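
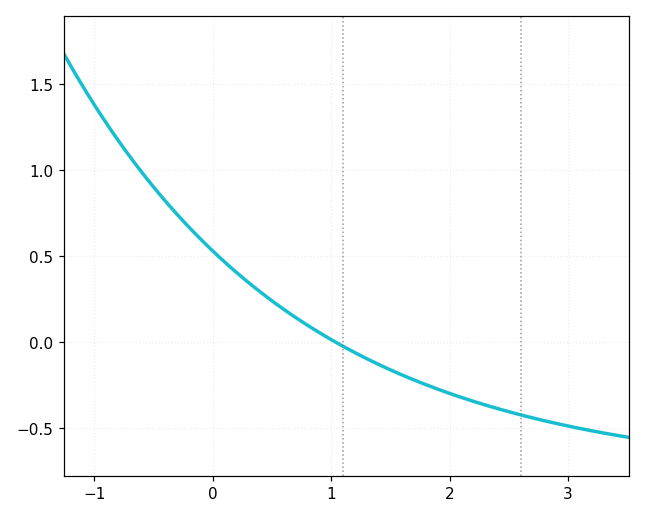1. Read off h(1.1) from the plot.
-0.024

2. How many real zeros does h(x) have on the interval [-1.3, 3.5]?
1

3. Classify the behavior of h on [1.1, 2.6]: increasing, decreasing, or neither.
decreasing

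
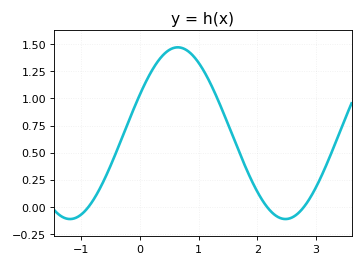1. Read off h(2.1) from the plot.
0.06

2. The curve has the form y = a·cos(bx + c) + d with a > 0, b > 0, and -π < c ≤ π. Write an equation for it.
y = 0.79cos(1.7x - 1.1) + 0.68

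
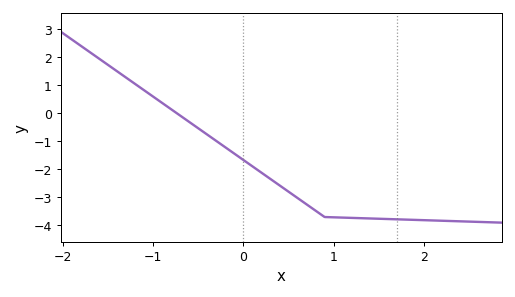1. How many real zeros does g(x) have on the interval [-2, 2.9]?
1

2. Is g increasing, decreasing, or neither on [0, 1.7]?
decreasing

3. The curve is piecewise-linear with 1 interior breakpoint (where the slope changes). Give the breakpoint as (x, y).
(0.9, -3.7)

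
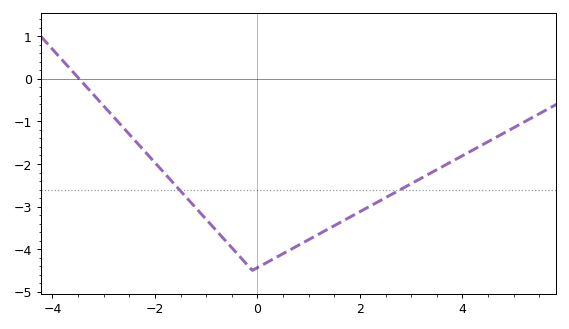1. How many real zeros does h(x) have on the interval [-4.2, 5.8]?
1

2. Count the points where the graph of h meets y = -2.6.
2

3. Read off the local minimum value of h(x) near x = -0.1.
-4.5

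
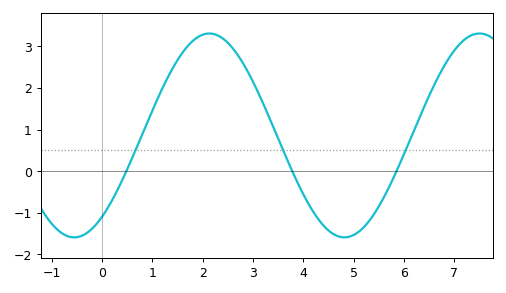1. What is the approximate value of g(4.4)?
-1.31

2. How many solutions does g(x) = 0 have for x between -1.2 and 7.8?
3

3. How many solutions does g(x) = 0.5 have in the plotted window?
3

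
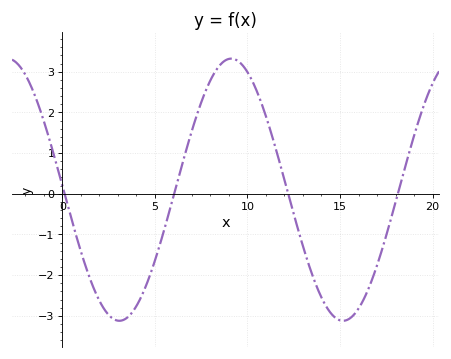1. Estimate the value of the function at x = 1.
-1.4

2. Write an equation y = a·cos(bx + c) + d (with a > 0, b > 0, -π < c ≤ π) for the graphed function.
y = 3.22cos(0.52x + 1.5) + 0.1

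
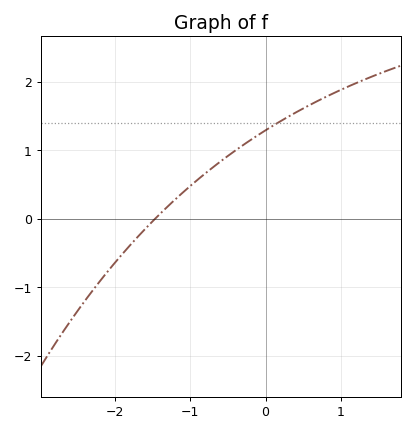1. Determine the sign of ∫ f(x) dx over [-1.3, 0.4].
positive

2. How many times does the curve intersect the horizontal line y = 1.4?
1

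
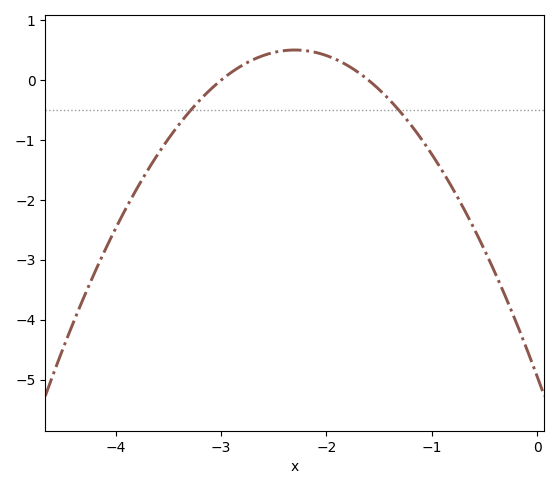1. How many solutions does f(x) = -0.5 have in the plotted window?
2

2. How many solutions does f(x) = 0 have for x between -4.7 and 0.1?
2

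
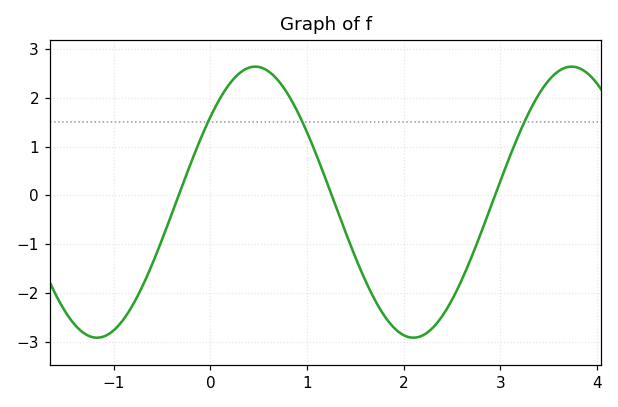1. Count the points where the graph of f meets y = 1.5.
3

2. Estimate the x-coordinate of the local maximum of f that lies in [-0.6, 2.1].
0.5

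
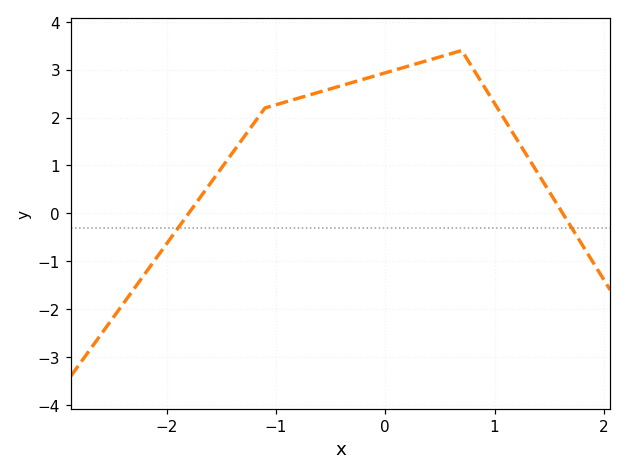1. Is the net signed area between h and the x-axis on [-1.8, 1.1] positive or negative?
positive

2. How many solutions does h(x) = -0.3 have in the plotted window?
2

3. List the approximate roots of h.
-1.8, 1.62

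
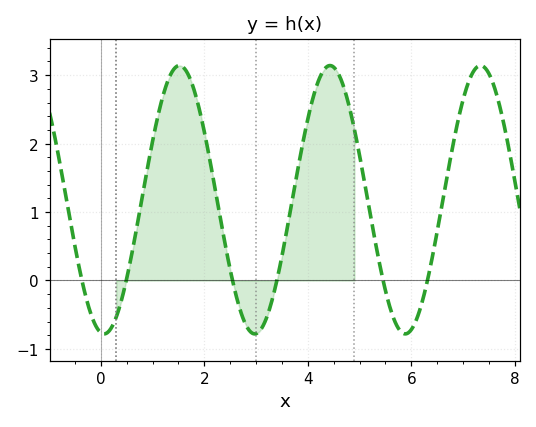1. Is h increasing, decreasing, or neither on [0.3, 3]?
neither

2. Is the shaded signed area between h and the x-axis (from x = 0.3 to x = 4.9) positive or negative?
positive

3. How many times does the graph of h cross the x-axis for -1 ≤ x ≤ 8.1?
6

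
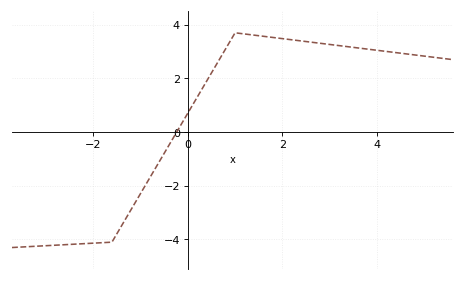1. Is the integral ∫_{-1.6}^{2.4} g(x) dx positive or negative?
positive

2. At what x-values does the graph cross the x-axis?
-0.2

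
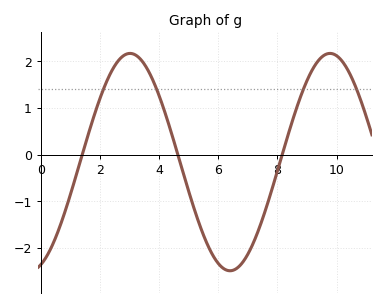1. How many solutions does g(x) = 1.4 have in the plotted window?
4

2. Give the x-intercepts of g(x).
1.4, 4.6, 8.2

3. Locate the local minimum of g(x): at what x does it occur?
6.4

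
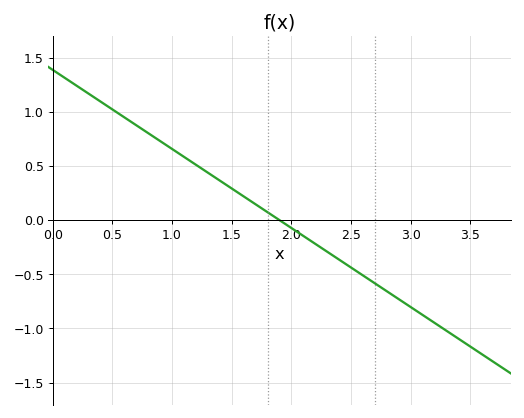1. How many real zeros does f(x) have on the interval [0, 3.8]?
1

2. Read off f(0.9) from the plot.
0.73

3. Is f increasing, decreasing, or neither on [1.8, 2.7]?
decreasing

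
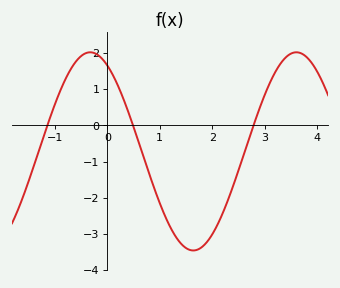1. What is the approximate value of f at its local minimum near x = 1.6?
-3.5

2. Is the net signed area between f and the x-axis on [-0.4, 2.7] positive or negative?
negative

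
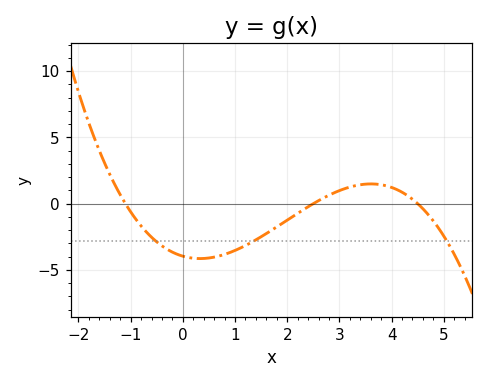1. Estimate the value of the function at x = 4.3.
0.622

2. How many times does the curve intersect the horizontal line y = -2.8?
3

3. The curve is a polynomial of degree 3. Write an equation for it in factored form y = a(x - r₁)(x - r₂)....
y = -0.32(x + 1.1)(x - 2.5)(x - 4.5)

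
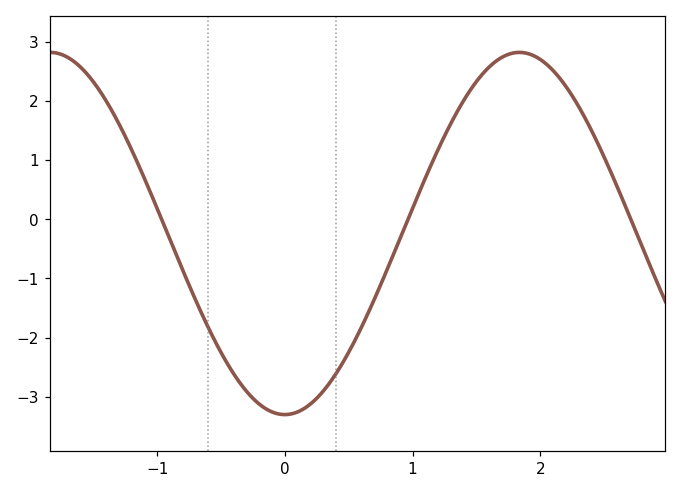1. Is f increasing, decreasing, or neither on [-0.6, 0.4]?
neither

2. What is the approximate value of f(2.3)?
1.9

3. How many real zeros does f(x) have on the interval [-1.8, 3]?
3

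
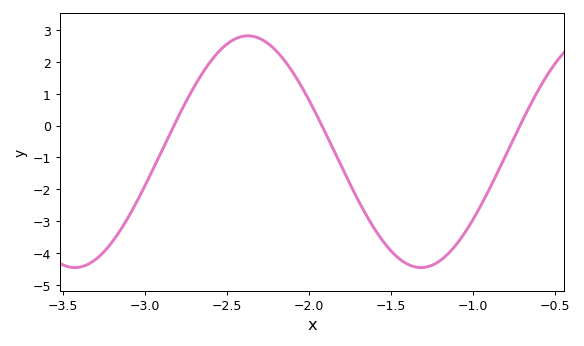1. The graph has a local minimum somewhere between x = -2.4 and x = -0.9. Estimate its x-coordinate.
-1.3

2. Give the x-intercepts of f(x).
-2.8, -1.9, -0.7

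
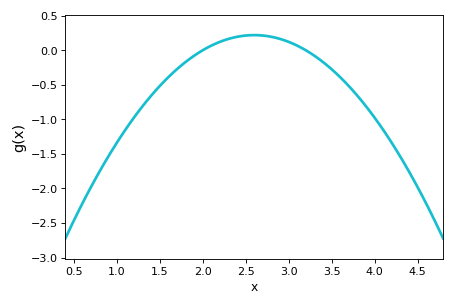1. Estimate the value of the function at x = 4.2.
-1.35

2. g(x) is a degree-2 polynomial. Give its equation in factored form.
y = -0.61(x - 2)(x - 3.2)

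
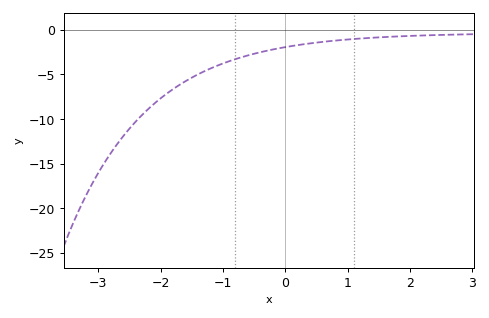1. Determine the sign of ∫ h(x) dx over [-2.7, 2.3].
negative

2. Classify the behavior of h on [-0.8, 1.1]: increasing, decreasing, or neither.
increasing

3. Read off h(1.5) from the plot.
-1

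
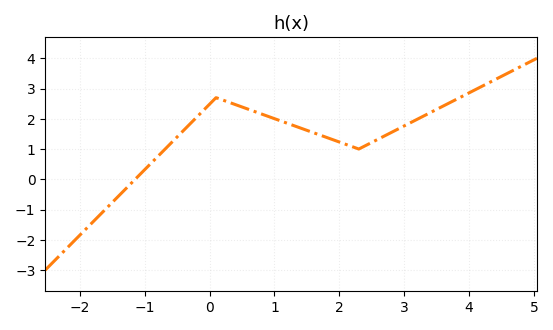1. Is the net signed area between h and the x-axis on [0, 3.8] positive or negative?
positive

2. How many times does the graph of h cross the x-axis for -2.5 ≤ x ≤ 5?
1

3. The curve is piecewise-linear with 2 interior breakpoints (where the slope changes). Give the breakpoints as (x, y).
(0.1, 2.7); (2.3, 1)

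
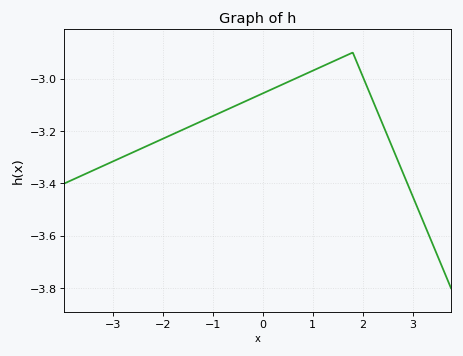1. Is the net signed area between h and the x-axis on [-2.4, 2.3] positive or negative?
negative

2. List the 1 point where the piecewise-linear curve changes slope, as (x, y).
(1.8, -2.9)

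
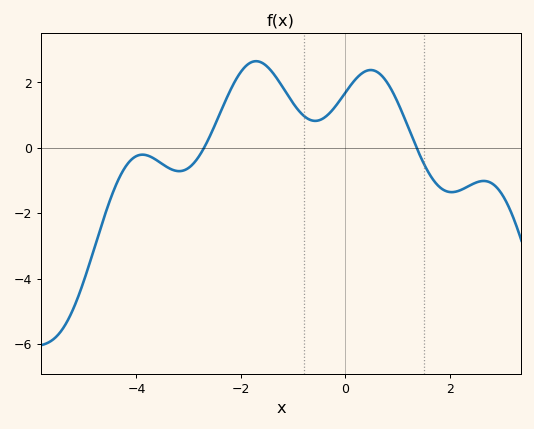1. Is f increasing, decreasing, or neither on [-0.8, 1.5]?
neither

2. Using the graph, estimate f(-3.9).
-0.212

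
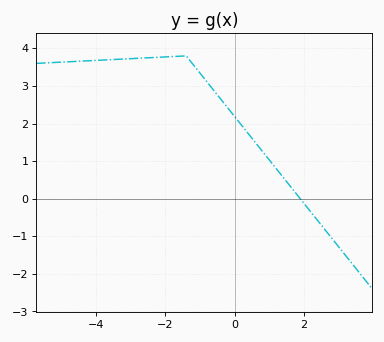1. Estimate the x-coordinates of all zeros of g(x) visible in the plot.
1.8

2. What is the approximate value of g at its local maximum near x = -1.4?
3.8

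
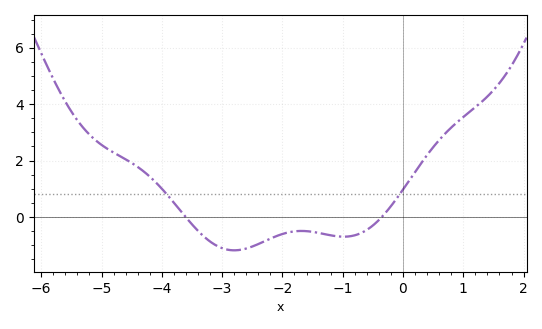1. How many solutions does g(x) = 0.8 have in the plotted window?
2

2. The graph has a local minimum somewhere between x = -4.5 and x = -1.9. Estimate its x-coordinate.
-2.8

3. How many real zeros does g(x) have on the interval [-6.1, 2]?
2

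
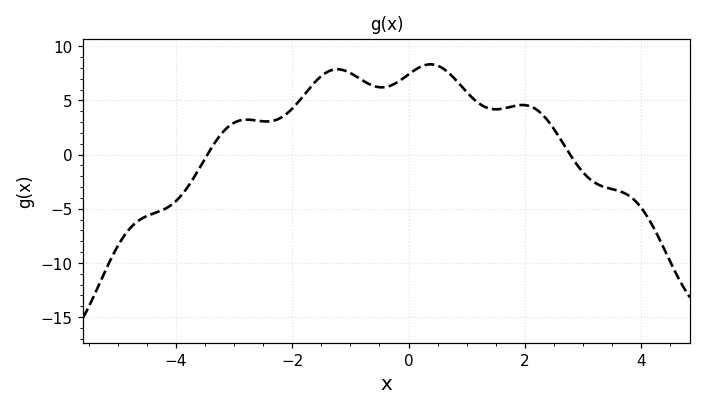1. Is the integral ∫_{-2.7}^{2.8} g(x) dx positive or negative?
positive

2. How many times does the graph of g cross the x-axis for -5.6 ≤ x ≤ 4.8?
2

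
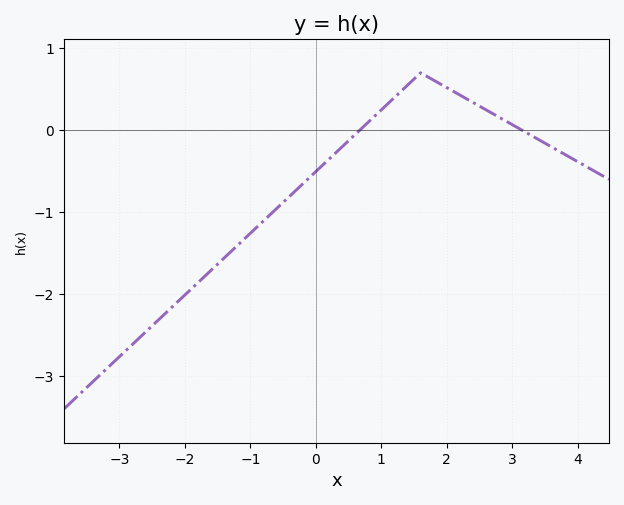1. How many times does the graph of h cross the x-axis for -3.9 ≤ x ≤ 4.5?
2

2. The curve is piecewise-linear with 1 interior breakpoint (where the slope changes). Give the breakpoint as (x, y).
(1.6, 0.7)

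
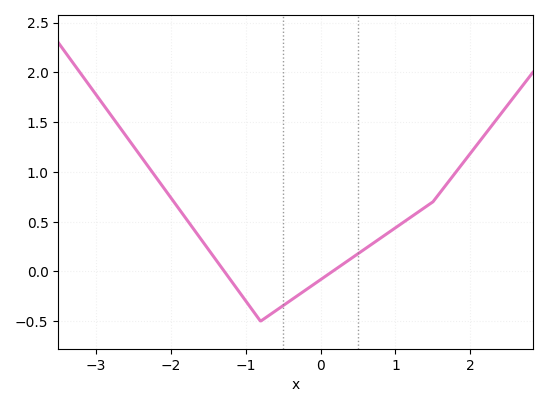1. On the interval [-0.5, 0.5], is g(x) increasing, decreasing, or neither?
increasing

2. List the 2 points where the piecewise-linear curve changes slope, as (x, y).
(-0.8, -0.5); (1.5, 0.7)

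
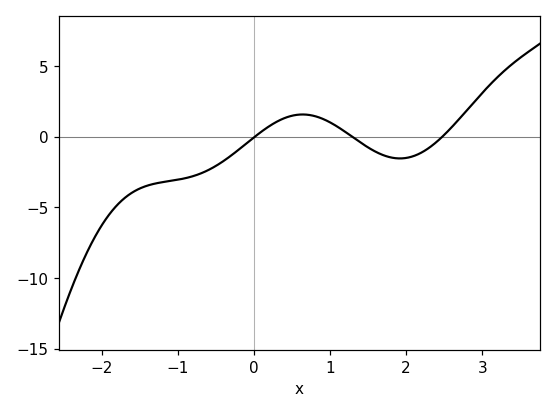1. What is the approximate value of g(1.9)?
-1.5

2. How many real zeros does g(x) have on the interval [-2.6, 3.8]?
3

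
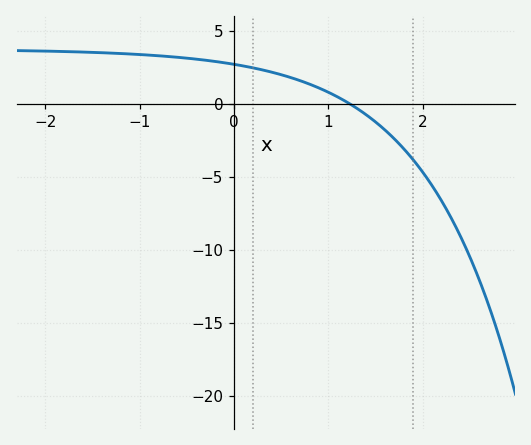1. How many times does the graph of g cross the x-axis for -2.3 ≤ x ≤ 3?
1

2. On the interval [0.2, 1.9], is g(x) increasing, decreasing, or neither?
decreasing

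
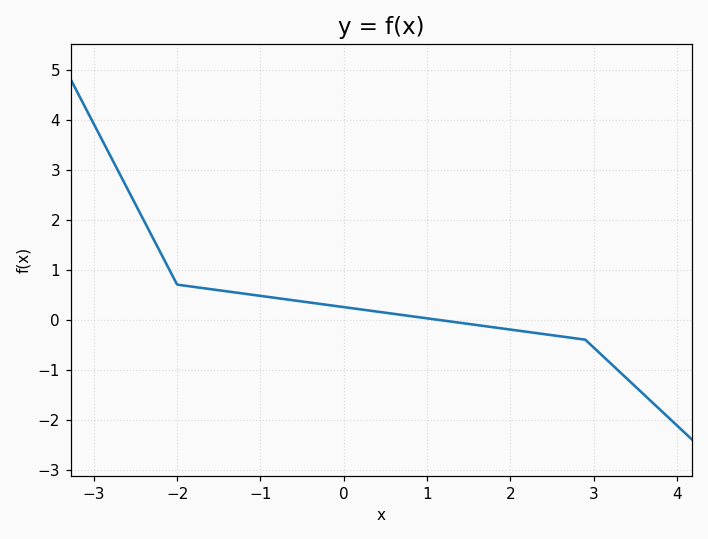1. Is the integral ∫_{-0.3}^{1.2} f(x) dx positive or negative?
positive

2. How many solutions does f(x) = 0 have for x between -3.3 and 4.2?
1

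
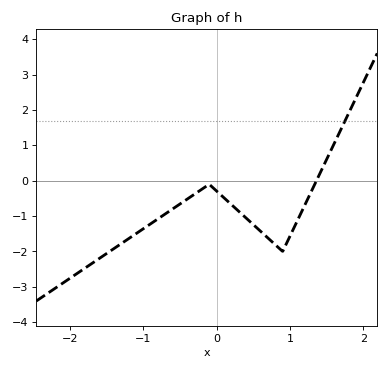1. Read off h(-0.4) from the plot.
-0.521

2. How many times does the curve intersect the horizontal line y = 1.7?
1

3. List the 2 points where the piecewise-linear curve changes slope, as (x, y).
(-0.1, -0.1); (0.9, -2)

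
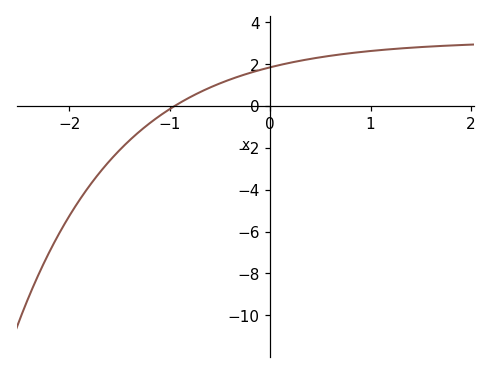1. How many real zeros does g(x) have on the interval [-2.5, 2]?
1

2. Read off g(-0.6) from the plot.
0.8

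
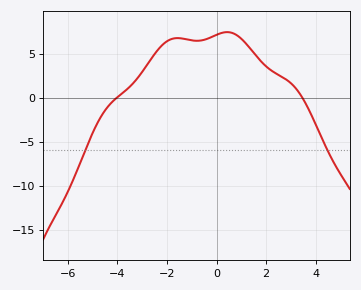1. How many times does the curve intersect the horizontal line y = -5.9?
2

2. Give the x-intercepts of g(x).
-4.02, 3.46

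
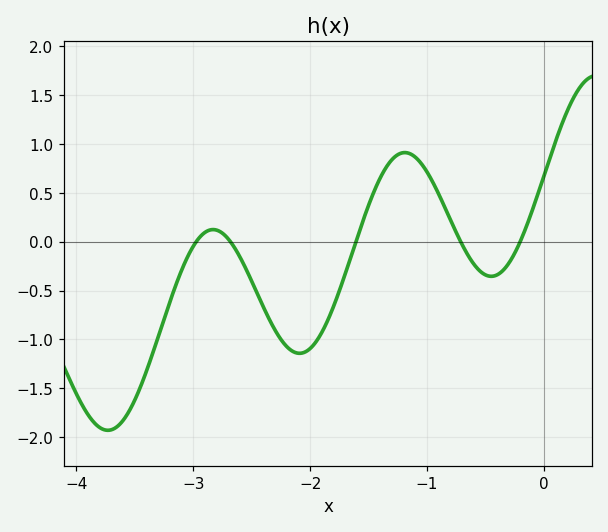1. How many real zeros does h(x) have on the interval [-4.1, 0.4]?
5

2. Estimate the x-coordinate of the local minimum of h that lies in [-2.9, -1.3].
-2.09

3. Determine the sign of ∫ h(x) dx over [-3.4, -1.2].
negative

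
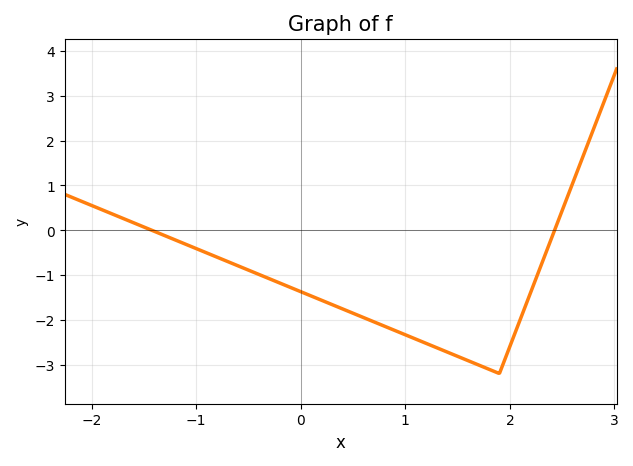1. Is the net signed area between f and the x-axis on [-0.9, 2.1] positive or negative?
negative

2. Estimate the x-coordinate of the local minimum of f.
1.9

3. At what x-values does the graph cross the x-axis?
-1.42, 2.43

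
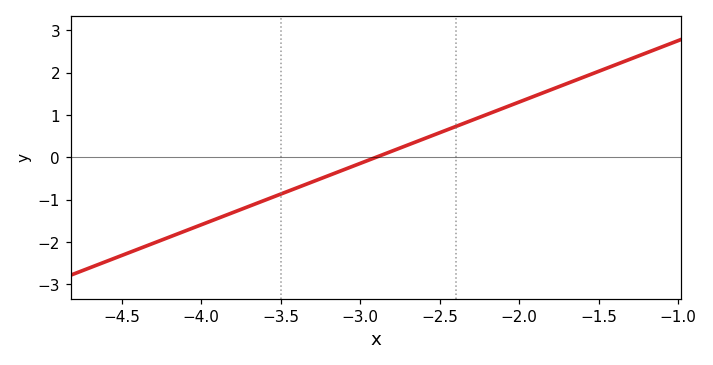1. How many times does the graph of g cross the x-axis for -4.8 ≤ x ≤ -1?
1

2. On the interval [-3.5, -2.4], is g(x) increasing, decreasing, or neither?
increasing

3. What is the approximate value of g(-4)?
-1.59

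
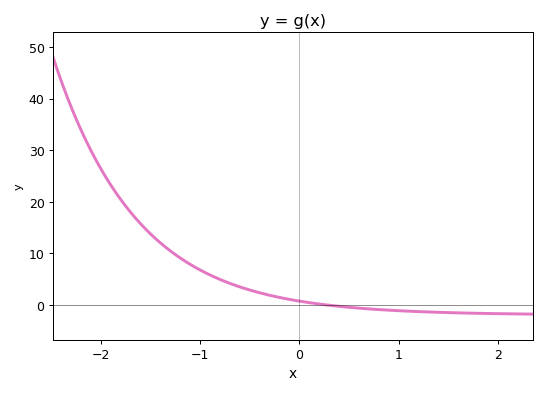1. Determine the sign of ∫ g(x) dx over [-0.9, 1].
positive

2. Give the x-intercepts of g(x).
0.3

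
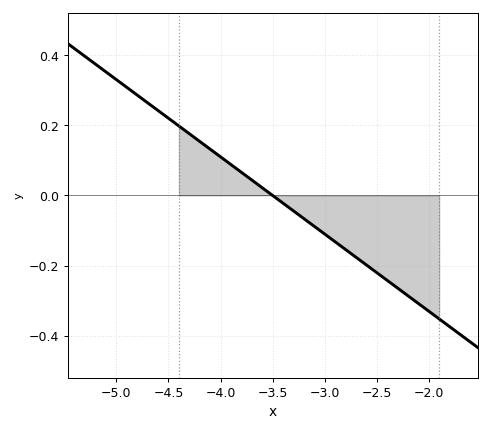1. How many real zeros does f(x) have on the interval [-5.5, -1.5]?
1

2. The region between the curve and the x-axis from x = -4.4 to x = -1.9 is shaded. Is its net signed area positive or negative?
negative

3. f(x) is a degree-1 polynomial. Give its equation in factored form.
y = -0.22(x + 3.5)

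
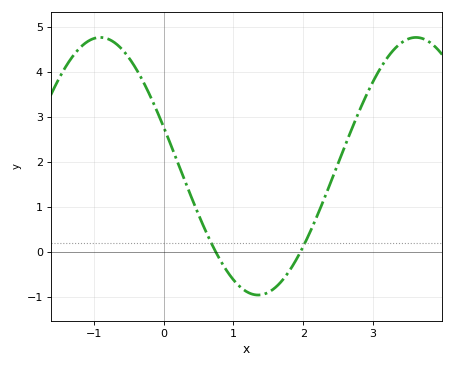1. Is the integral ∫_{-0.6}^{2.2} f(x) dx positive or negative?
positive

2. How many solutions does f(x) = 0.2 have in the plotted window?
2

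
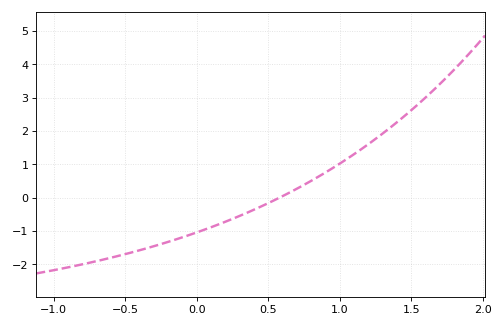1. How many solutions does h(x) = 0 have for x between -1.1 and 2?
1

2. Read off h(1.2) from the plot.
1.6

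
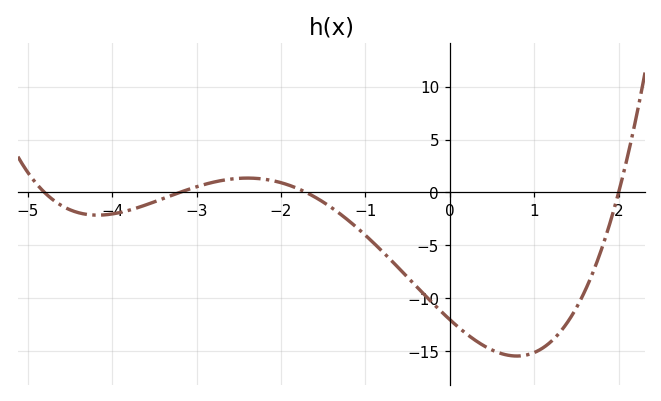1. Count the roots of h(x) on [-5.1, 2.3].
4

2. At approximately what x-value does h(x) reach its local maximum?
-2.4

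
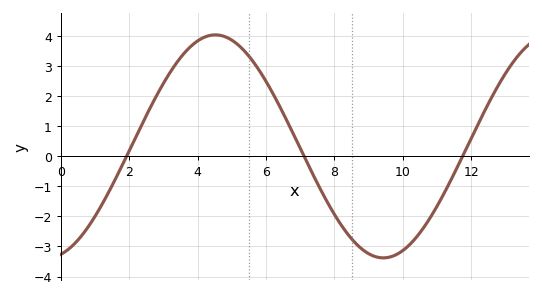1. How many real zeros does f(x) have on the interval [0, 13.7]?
3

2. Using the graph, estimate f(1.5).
-0.982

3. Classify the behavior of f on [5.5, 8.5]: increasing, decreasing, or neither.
decreasing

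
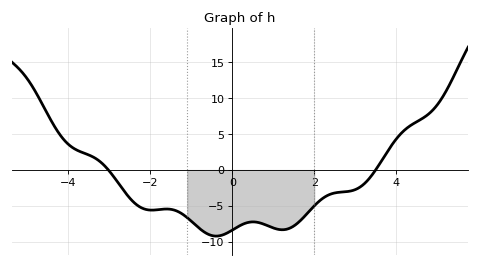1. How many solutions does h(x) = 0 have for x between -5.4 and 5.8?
2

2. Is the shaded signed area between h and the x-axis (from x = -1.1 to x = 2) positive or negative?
negative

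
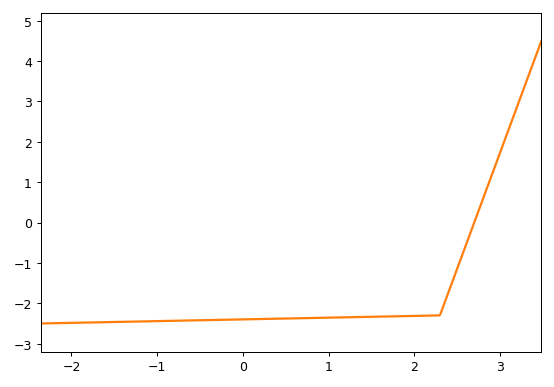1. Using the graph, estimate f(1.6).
-2.3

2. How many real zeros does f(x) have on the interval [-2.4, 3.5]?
1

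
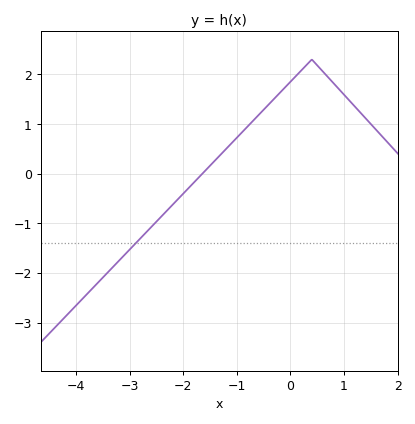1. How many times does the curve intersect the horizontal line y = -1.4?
1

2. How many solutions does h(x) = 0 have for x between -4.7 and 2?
1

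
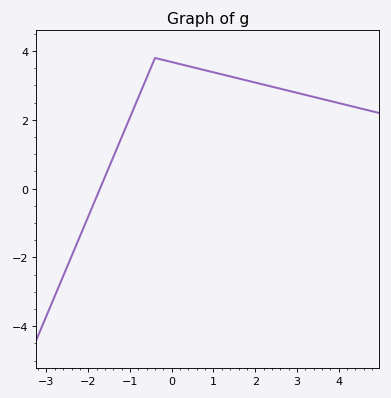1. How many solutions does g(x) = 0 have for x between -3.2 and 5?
1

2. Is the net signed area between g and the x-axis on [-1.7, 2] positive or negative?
positive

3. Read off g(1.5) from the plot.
3.2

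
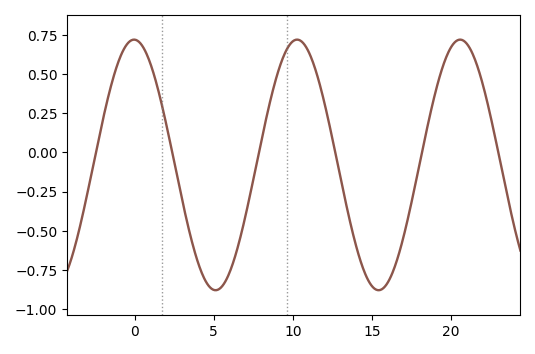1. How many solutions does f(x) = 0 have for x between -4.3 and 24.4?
6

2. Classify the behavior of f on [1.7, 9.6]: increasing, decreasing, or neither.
neither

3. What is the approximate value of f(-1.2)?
0.526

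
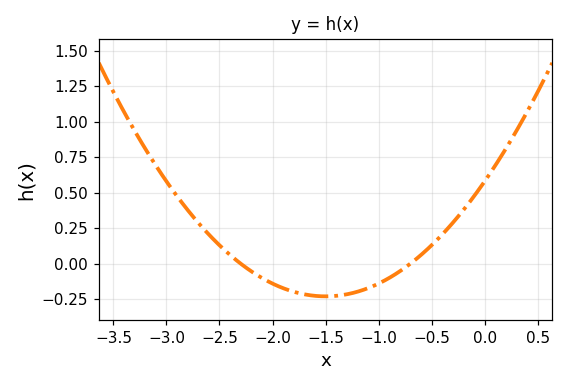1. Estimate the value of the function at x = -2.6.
0.205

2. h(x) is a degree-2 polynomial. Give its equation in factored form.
y = 0.36(x + 2.3)(x + 0.7)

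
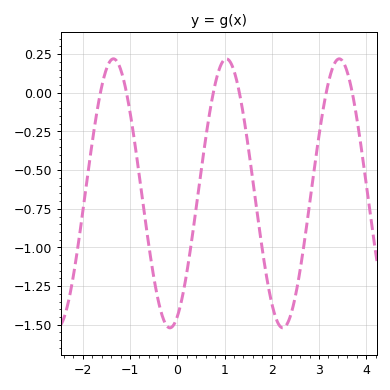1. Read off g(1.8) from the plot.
-1.02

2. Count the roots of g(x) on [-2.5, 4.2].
6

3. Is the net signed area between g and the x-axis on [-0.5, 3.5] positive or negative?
negative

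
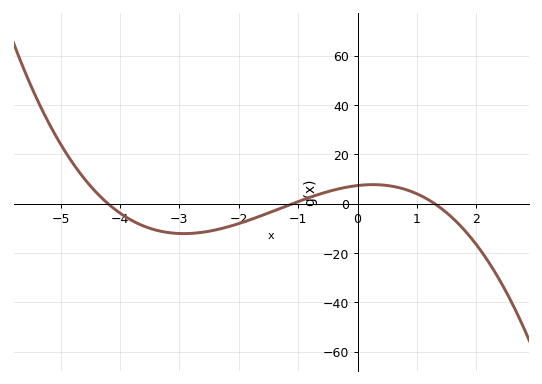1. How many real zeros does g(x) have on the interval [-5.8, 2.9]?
3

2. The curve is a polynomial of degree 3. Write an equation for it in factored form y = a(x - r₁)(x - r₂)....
y = -1.23(x + 4.2)(x + 1.1)(x - 1.3)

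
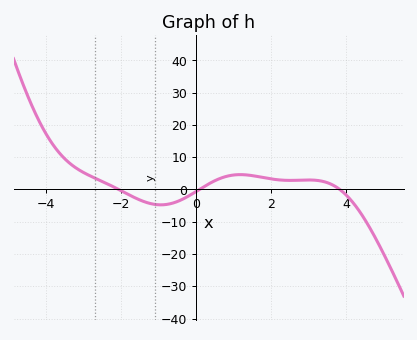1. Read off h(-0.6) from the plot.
-4.16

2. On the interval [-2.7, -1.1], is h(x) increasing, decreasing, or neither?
decreasing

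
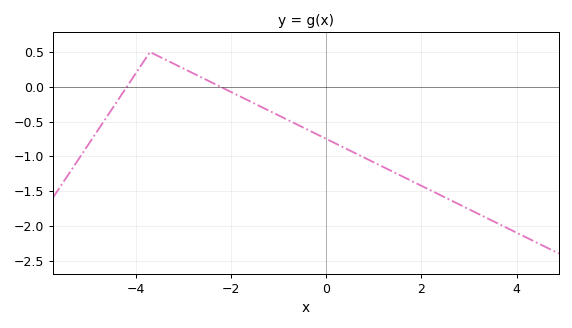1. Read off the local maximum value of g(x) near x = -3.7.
0.5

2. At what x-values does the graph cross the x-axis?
-4.2, -2.2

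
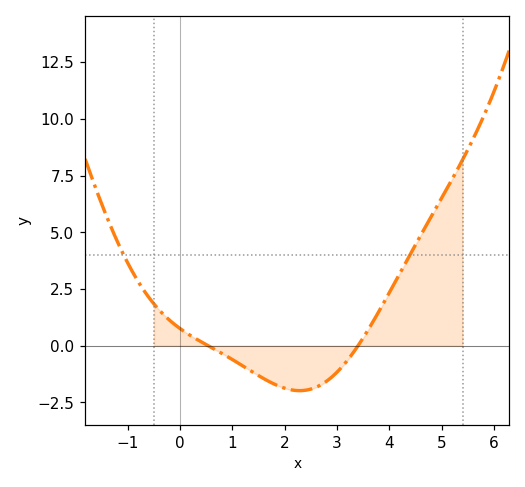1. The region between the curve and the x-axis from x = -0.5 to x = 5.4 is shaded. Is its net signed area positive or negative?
positive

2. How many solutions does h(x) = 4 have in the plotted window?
2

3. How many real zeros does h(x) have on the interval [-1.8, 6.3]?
2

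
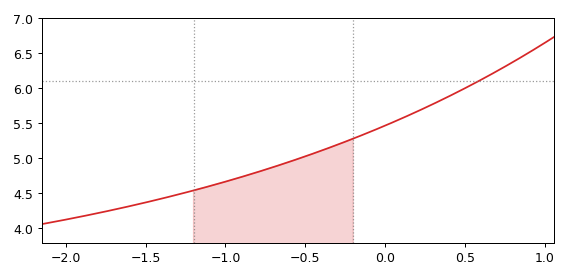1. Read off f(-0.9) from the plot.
4.75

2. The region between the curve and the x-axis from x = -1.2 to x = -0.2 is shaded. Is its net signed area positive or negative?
positive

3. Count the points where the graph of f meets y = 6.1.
1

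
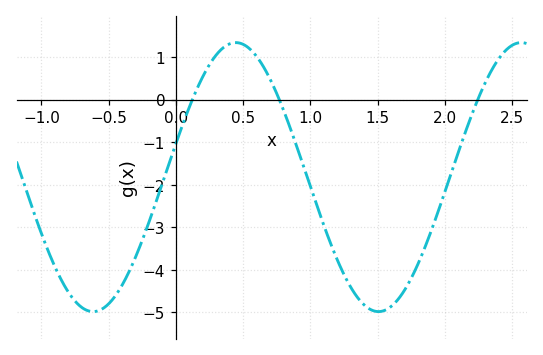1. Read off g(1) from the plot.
-2.04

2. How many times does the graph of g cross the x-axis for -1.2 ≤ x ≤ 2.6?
3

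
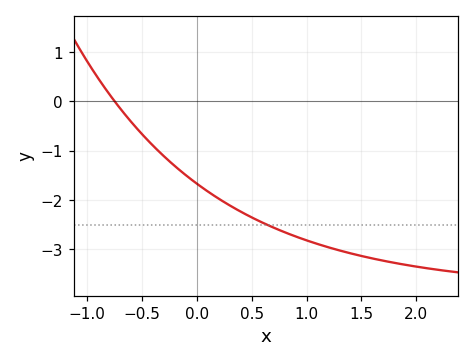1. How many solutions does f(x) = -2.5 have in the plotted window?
1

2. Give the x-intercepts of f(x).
-0.75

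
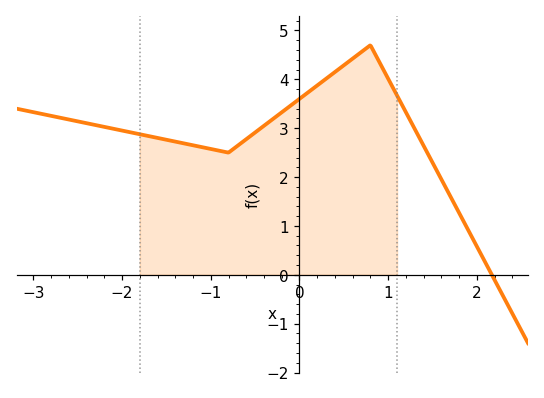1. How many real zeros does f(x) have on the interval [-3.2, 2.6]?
1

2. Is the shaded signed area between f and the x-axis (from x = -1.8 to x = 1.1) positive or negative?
positive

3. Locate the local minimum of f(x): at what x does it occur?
-0.8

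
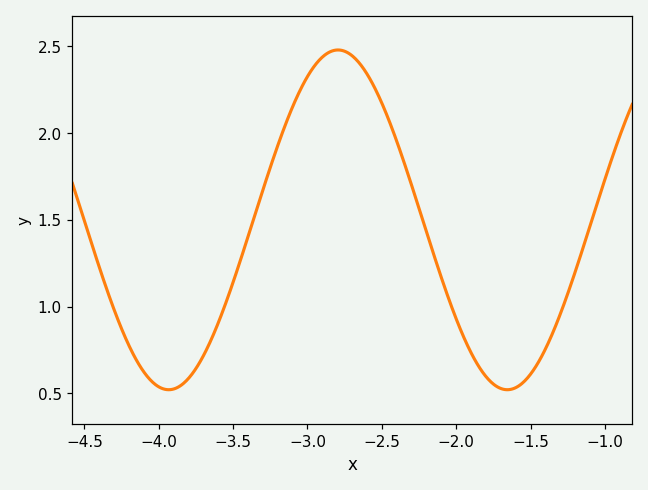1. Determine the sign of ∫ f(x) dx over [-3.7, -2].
positive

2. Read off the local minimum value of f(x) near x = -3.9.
0.5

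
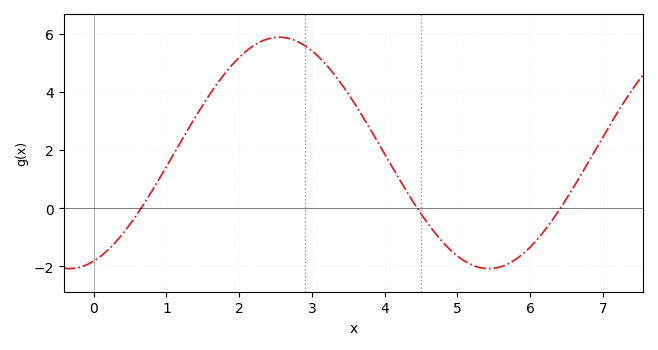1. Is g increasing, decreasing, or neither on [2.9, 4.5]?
decreasing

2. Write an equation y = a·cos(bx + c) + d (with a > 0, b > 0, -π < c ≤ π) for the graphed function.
y = 3.98cos(1.1x - 2.8) + 1.9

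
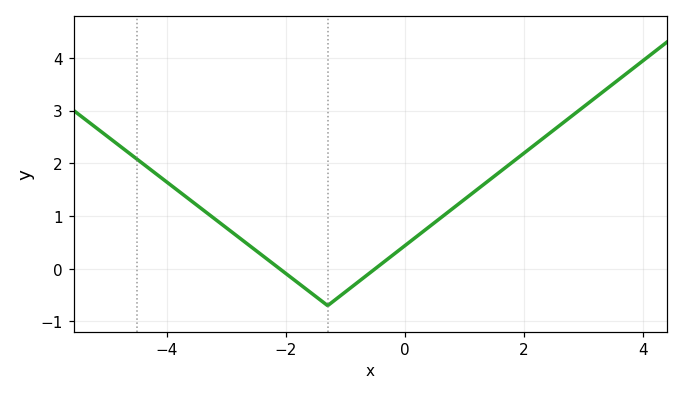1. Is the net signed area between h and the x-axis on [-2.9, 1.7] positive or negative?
positive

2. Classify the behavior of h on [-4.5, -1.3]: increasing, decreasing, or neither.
decreasing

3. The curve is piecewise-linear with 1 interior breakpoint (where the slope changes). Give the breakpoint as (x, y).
(-1.3, -0.7)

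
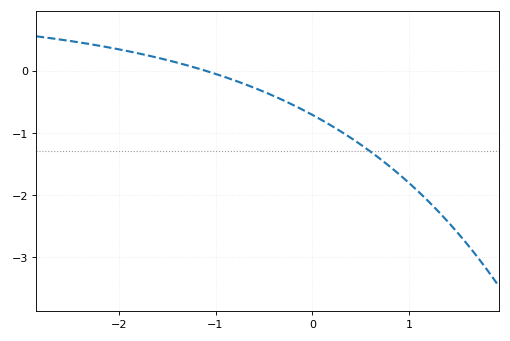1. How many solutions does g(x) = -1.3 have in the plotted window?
1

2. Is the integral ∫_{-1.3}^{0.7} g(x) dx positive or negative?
negative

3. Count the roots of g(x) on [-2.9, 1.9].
1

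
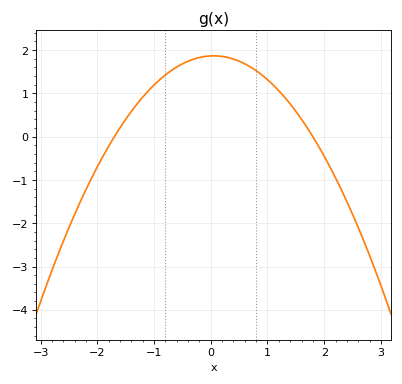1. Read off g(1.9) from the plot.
-0.2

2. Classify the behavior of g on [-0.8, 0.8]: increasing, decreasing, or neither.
neither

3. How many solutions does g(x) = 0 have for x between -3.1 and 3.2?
2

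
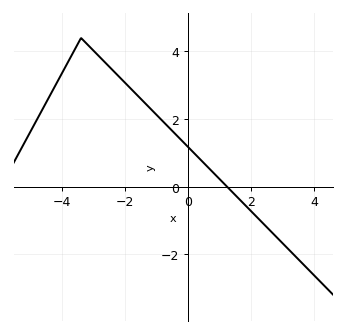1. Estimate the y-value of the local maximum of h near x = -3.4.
4.4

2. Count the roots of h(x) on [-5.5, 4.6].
1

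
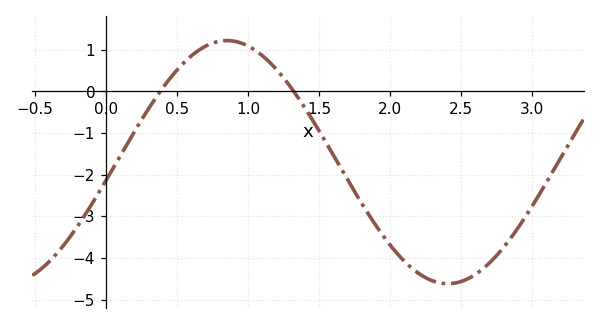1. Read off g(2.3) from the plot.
-4.55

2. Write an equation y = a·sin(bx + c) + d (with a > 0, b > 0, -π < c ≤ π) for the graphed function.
y = 2.92sin(2.02x - 0.152) - 1.7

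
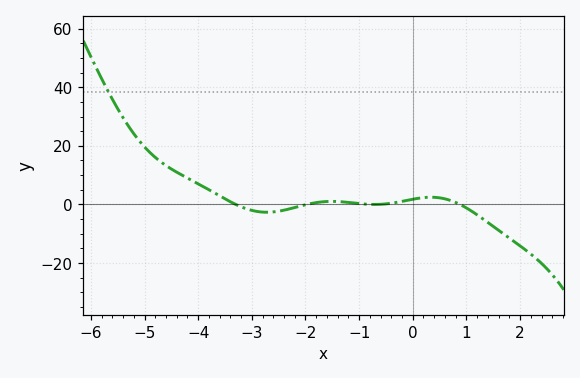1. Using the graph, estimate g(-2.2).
-2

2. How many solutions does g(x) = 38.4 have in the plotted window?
1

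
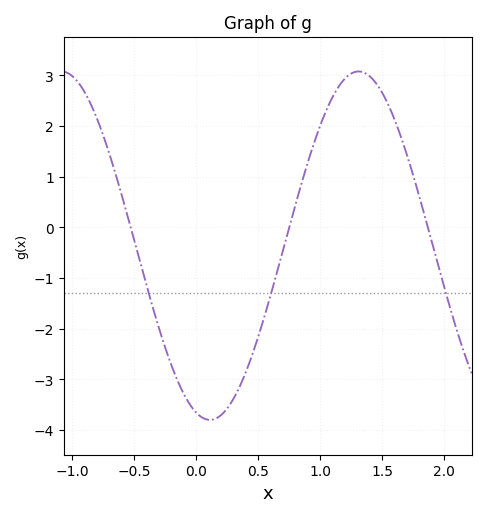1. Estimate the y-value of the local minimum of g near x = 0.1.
-3.8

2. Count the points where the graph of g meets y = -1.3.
3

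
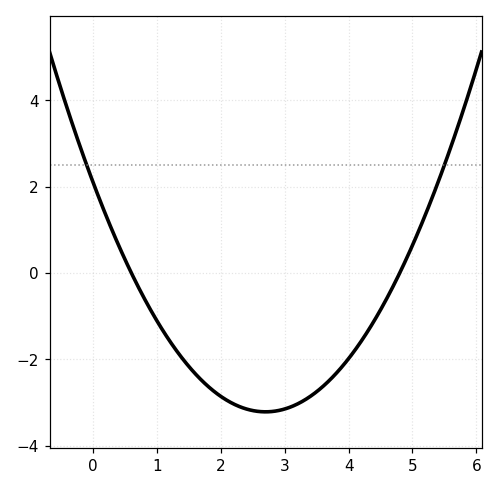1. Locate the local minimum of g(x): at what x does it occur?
2.7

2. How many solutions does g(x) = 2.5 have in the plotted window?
2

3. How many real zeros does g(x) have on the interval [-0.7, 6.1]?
2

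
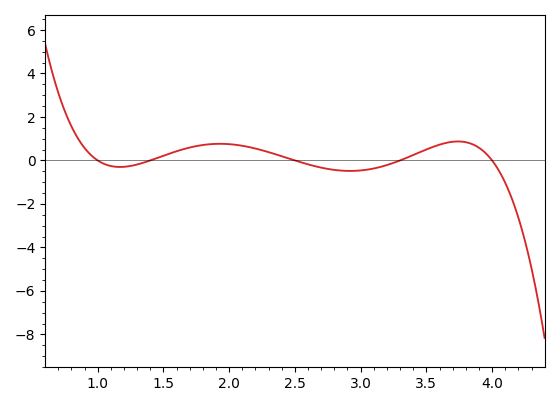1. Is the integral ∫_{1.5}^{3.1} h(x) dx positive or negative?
positive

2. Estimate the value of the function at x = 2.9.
-0.482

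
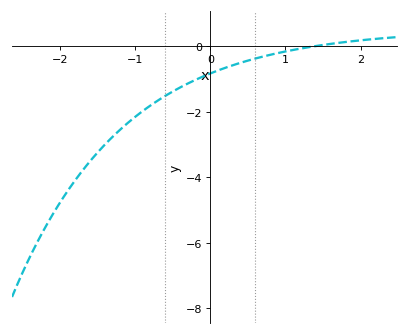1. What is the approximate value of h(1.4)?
0.005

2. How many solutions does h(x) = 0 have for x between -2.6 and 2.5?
1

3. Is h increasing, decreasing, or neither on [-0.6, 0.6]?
increasing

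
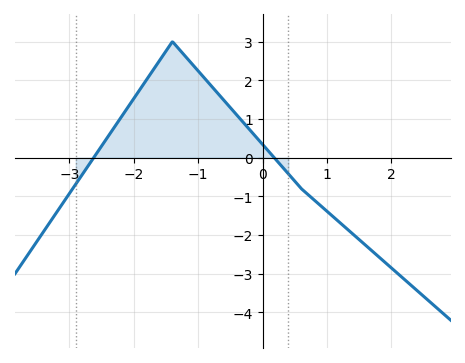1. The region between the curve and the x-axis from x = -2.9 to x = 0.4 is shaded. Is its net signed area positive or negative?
positive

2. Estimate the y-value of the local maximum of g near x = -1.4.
3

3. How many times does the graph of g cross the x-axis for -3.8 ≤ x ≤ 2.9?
2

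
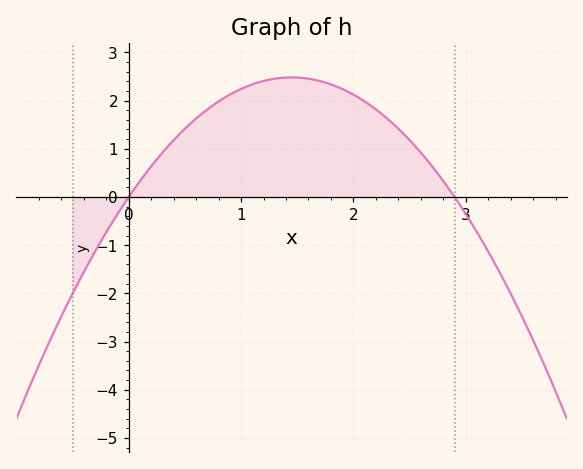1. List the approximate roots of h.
0, 2.9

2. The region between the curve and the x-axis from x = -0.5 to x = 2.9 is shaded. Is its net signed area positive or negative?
positive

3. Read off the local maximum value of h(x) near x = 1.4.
2.5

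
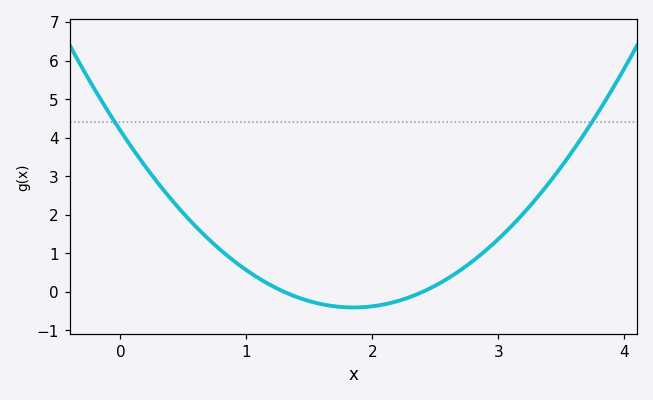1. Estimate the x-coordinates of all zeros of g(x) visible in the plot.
1.3, 2.4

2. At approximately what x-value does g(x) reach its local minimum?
1.85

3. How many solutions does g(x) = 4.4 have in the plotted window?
2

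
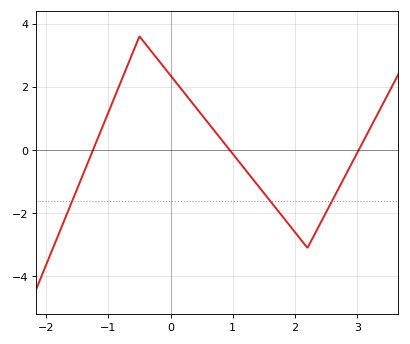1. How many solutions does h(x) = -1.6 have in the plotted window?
3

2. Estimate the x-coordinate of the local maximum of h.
-0.5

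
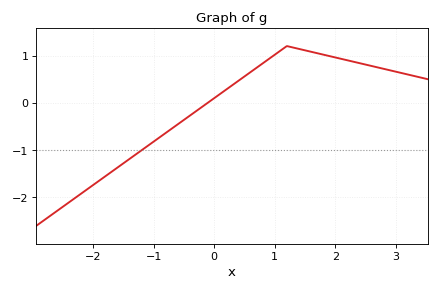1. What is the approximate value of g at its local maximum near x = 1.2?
1.2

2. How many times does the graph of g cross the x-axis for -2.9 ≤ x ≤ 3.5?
1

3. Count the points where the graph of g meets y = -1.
1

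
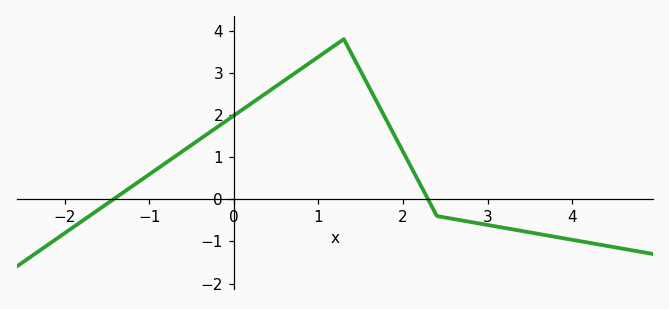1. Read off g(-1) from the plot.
0.589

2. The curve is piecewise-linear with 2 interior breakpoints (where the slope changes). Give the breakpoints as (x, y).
(1.3, 3.8); (2.4, -0.4)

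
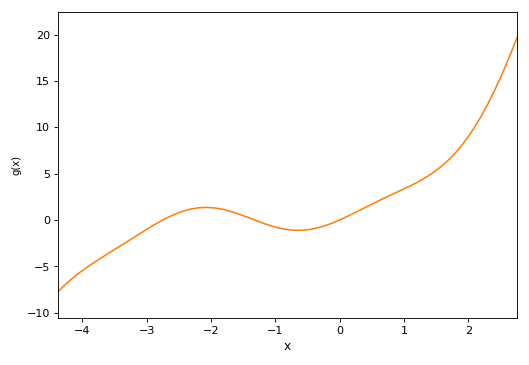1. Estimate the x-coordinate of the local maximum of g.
-2.08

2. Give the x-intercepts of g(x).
-2.75, -1.32, 0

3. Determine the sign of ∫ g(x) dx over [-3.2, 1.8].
positive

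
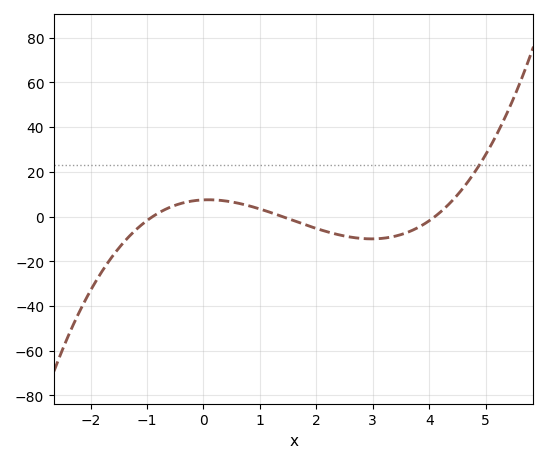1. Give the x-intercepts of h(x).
-0.9, 1.4, 4.1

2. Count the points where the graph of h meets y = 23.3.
1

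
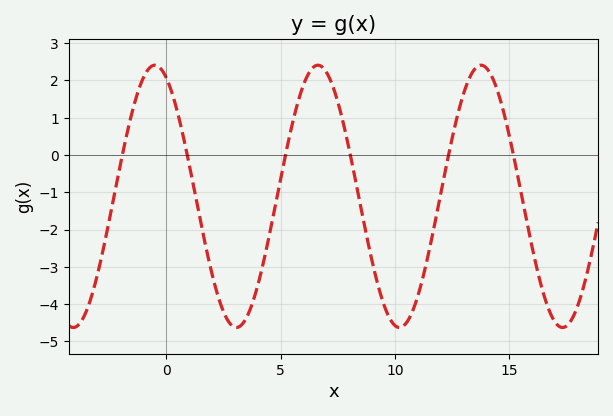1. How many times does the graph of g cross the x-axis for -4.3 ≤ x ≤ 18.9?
6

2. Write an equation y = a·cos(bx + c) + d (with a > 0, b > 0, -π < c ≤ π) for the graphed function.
y = 3.52cos(0.88x + 0.45) - 1.11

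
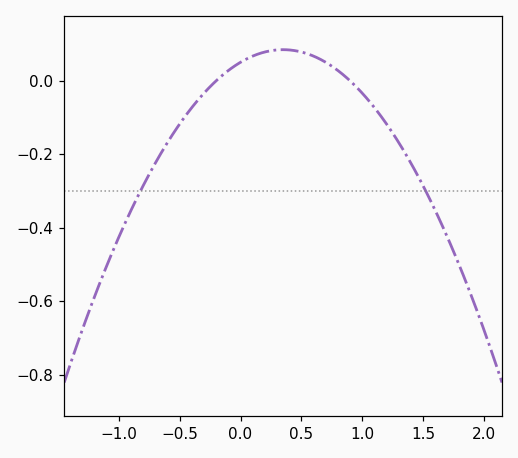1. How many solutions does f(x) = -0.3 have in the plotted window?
2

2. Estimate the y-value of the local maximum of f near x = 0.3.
0.08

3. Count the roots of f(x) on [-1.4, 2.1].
2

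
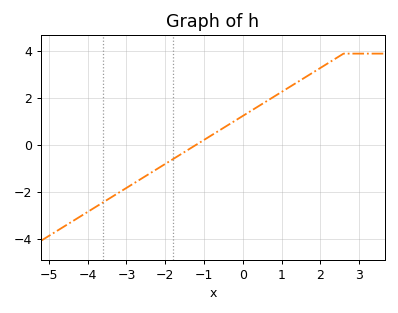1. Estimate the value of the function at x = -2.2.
-1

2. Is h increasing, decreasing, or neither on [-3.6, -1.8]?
increasing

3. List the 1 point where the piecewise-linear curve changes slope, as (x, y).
(2.6, 3.9)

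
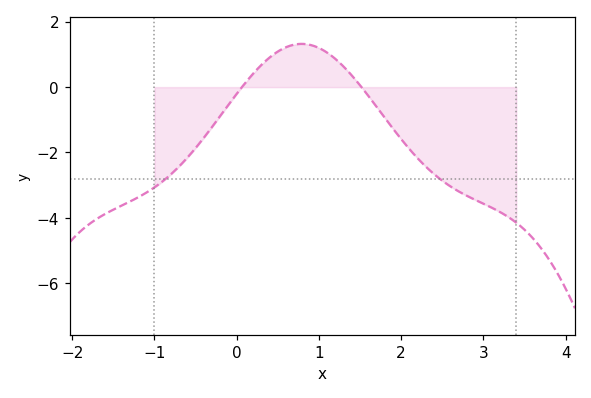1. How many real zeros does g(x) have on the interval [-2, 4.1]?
2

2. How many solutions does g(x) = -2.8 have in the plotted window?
2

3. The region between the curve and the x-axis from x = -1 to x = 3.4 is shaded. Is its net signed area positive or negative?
negative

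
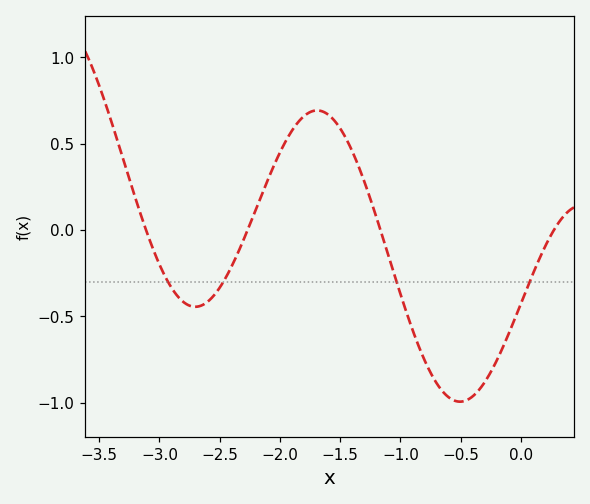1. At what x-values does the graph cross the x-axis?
-3.11, -2.27, -1.17, 0.273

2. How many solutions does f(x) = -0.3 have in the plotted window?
4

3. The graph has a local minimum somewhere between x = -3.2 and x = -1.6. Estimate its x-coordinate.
-2.7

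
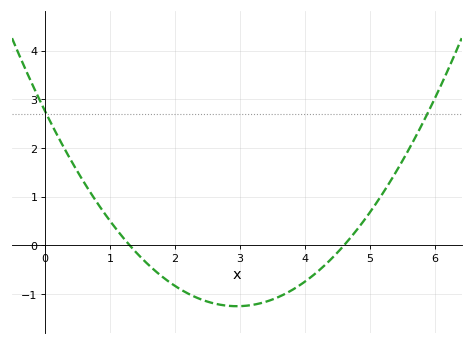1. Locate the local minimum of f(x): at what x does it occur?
3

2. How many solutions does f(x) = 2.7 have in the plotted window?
2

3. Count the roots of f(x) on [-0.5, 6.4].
2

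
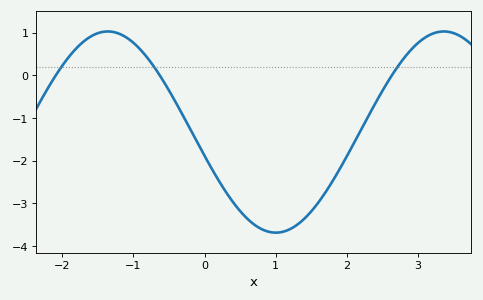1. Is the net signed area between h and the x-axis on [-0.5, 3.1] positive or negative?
negative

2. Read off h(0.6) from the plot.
-3.4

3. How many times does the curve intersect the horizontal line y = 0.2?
3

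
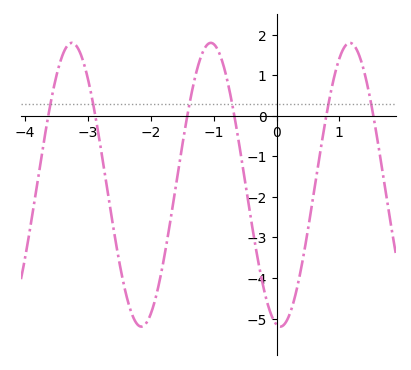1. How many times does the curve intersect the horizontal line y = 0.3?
6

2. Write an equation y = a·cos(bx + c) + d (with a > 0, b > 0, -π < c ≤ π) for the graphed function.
y = 3.5cos(2.8x + 3) - 1.7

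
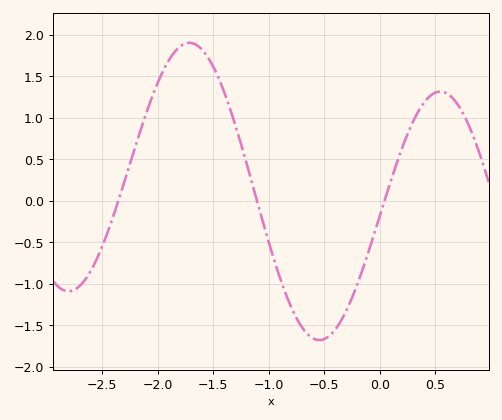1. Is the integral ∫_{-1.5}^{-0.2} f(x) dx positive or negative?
negative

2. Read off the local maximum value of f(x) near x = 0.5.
1.3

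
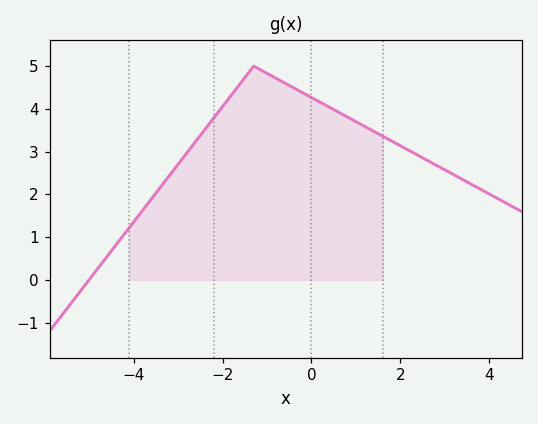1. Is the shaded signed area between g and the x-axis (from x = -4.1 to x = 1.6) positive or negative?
positive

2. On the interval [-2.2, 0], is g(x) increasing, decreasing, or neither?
neither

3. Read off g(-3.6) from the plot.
1.89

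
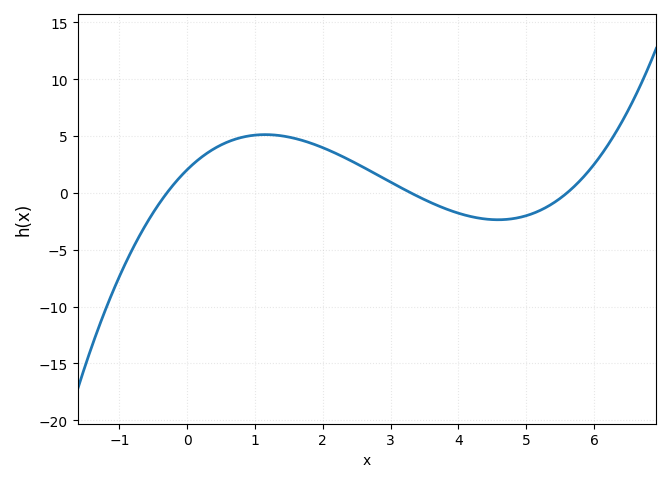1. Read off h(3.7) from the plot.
-1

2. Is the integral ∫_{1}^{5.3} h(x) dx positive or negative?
positive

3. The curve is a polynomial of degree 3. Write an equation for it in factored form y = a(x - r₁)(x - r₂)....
y = 0.37(x + 0.3)(x - 3.3)(x - 5.6)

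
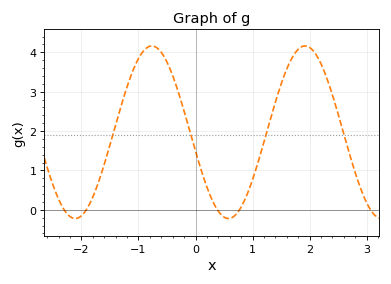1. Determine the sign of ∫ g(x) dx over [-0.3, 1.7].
positive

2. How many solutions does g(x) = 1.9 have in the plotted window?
4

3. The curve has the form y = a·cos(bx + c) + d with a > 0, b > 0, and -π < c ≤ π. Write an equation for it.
y = 2.19cos(2.3x + 1.8) + 1.97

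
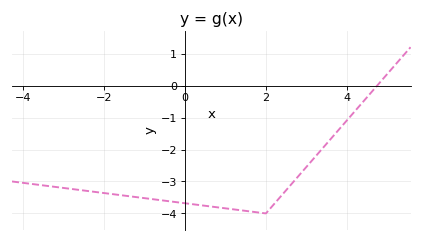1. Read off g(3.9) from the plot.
-1.2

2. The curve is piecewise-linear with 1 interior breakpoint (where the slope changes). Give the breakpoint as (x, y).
(2, -4)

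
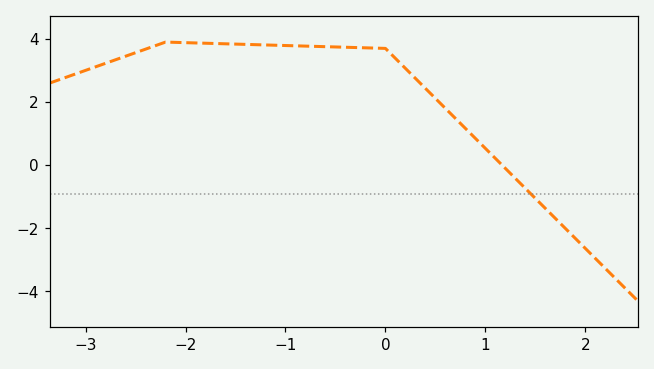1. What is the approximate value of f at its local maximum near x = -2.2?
3.9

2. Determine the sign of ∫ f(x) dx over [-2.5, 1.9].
positive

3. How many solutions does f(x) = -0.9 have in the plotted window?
1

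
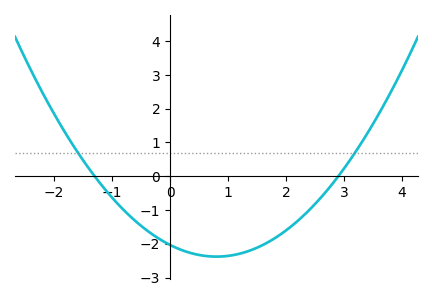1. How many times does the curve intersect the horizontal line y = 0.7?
2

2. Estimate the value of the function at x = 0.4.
-2.29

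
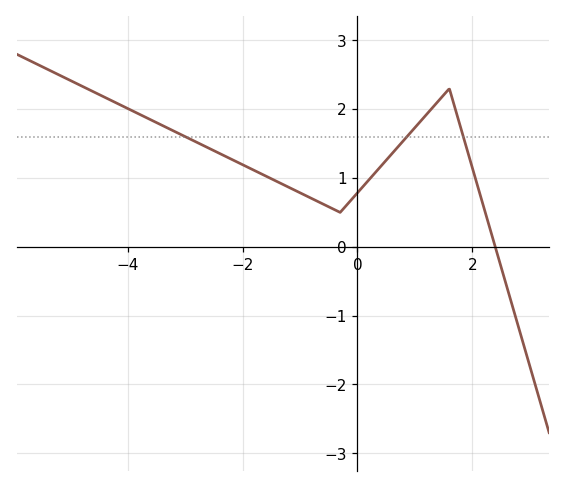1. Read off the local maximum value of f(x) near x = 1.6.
2.3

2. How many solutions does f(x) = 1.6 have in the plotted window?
3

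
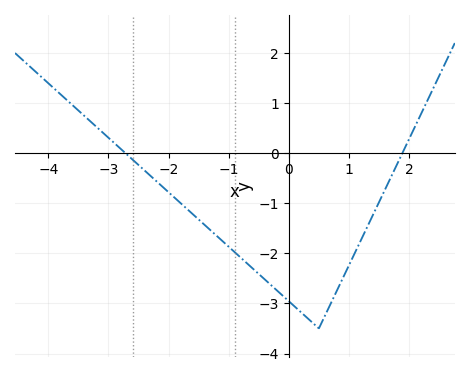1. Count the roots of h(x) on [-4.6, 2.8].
2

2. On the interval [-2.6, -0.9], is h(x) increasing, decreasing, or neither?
decreasing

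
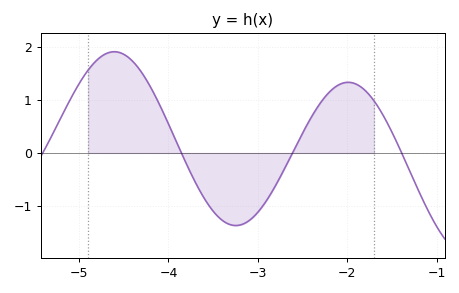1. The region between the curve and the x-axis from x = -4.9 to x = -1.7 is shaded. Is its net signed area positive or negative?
positive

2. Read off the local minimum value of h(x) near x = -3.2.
-1.35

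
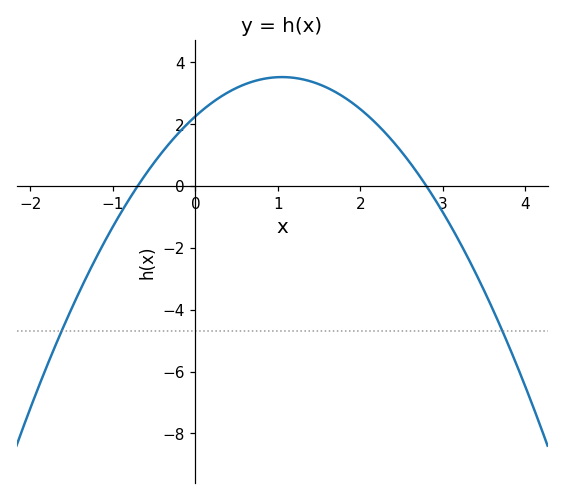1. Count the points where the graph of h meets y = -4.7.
2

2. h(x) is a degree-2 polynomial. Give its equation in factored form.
y = -1.15(x + 0.7)(x - 2.8)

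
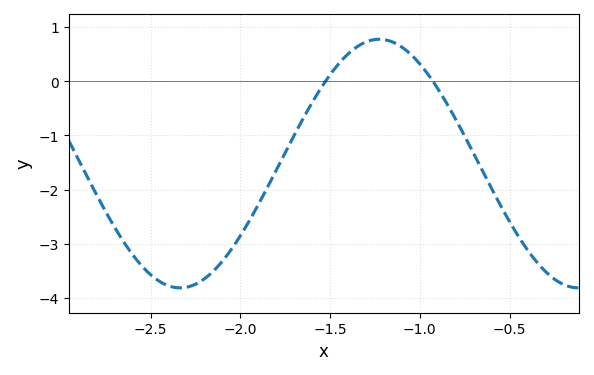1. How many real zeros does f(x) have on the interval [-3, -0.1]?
2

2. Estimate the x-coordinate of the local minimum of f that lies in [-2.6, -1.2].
-2.35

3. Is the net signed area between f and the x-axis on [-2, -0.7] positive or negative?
negative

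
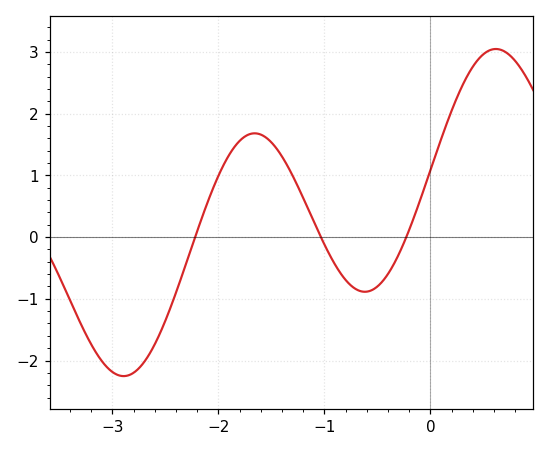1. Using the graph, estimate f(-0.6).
-0.9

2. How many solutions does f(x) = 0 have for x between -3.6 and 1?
3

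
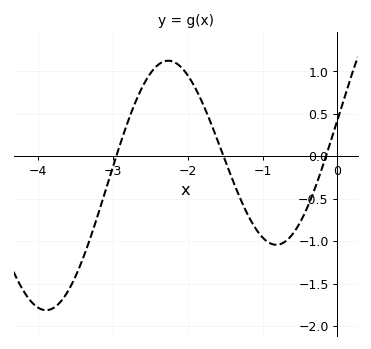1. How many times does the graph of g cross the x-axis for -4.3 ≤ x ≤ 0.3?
3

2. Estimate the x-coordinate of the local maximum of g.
-2.3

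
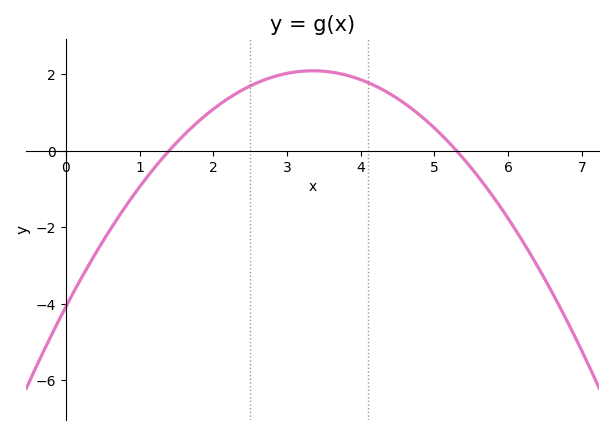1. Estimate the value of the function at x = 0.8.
-1.48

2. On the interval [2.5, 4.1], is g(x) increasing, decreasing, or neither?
neither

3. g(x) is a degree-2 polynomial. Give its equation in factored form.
y = -0.55(x - 1.4)(x - 5.3)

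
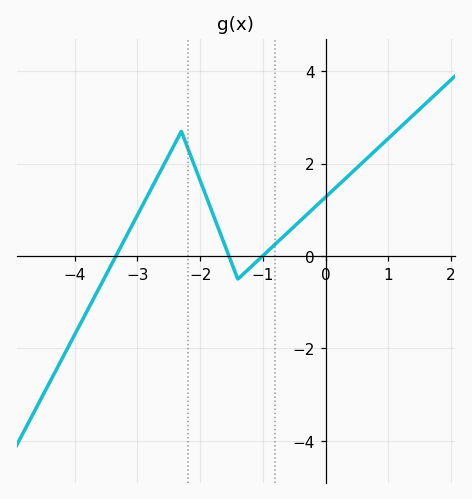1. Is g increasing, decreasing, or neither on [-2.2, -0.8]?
neither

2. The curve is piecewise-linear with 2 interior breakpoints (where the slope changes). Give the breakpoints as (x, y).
(-2.3, 2.7); (-1.4, -0.5)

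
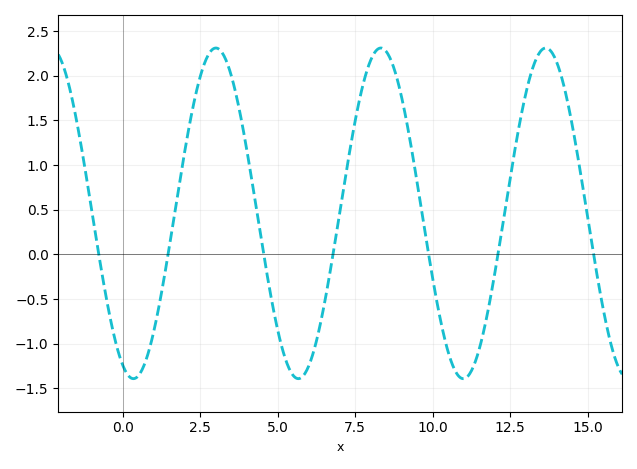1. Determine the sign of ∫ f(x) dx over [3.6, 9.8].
positive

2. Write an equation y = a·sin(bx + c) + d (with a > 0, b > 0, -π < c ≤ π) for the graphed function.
y = 1.85sin(1.2x - 2) + 0.46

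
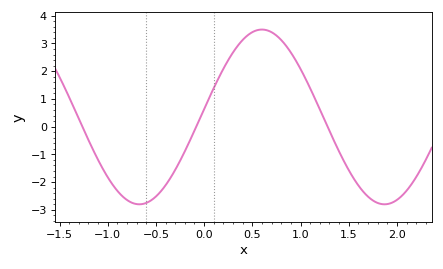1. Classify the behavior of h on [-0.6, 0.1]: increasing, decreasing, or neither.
increasing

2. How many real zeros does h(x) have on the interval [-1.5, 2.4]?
3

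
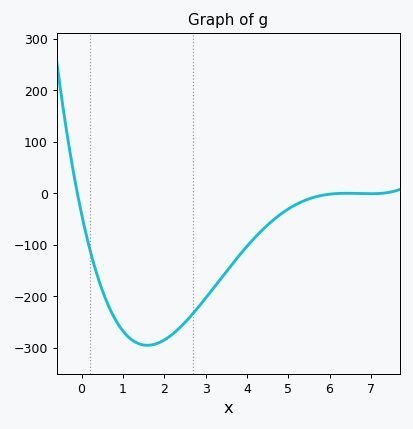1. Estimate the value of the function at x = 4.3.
-76.8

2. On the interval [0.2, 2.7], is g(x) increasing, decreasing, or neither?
neither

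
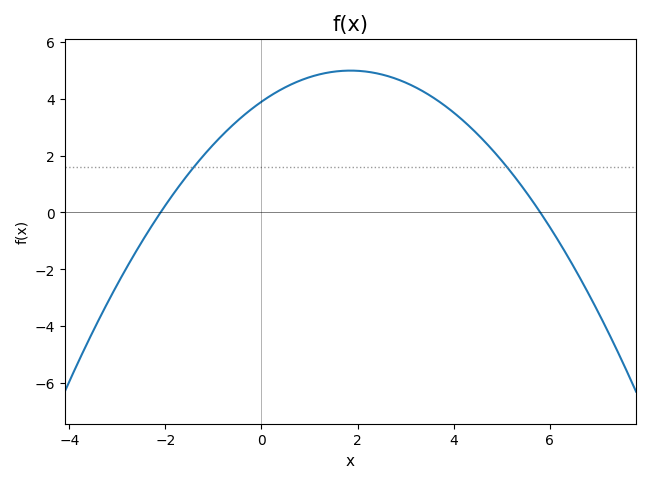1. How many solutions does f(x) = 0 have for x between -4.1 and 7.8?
2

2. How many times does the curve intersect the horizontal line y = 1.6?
2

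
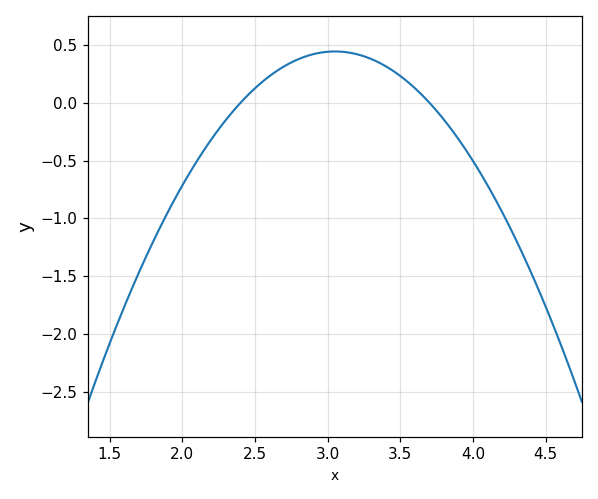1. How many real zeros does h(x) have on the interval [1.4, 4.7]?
2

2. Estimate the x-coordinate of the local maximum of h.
3.05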